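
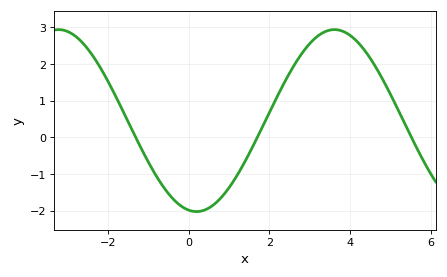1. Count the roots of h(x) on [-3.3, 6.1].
3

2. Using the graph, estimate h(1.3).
-0.85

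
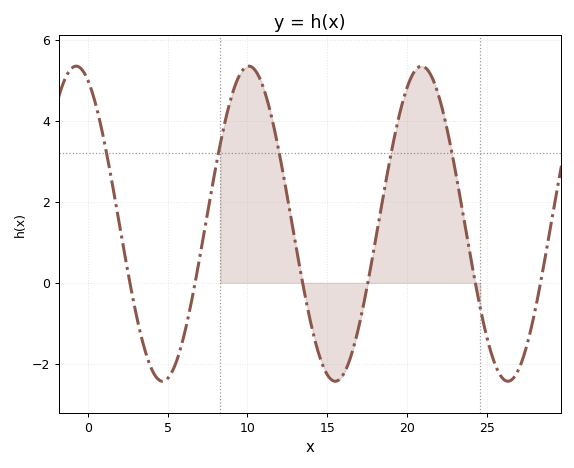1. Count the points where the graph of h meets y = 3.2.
5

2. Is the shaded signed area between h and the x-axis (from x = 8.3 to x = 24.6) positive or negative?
positive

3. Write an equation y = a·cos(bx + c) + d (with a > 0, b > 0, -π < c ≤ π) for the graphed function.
y = 3.89cos(0.58x + 0.43) + 1.46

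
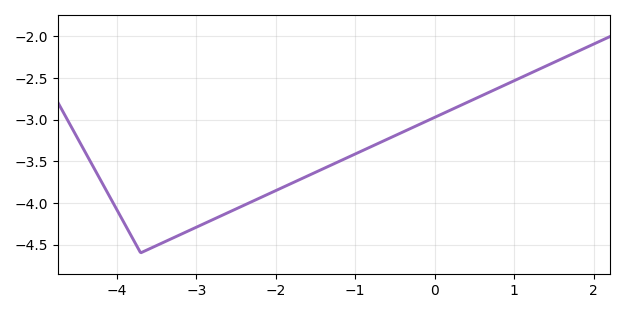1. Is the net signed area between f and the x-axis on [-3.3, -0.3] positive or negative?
negative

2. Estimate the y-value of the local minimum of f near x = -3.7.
-4.6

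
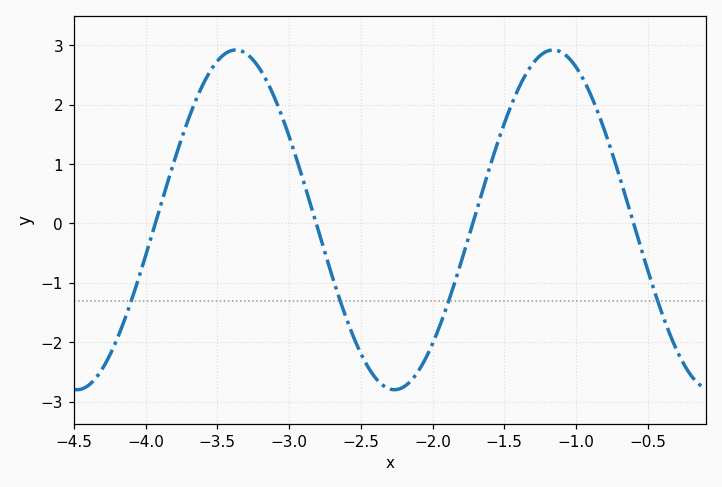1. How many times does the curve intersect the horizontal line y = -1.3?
4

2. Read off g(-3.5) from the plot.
2.7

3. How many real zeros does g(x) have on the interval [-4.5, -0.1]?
4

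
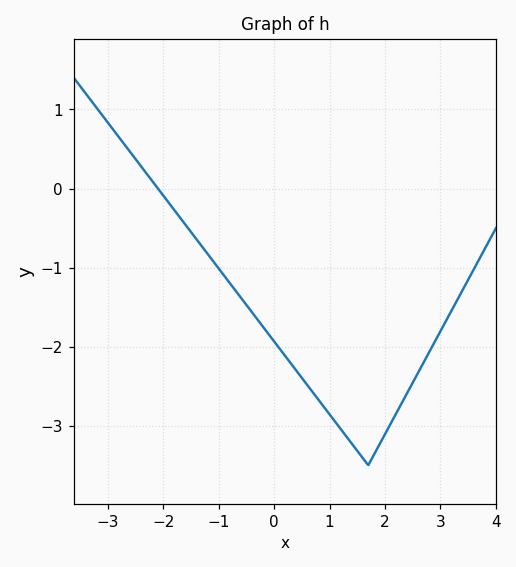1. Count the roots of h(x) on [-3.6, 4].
1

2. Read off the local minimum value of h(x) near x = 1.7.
-3.5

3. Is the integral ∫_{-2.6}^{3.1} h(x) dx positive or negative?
negative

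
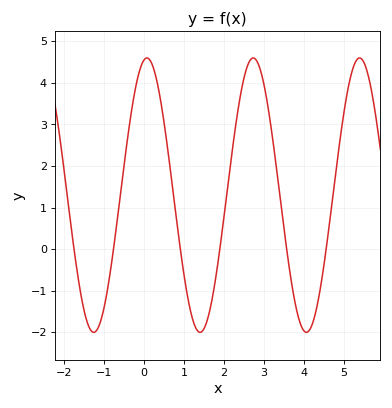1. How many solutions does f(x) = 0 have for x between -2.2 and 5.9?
6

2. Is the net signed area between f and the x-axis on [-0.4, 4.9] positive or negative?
positive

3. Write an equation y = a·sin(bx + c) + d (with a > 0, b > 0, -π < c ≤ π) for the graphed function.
y = 3.3sin(2.36x + 1.41) + 1.3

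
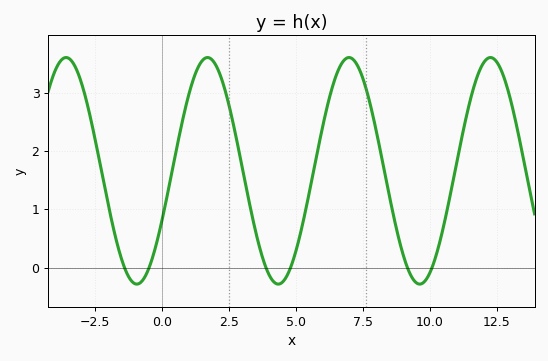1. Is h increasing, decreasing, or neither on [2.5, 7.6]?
neither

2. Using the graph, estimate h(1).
3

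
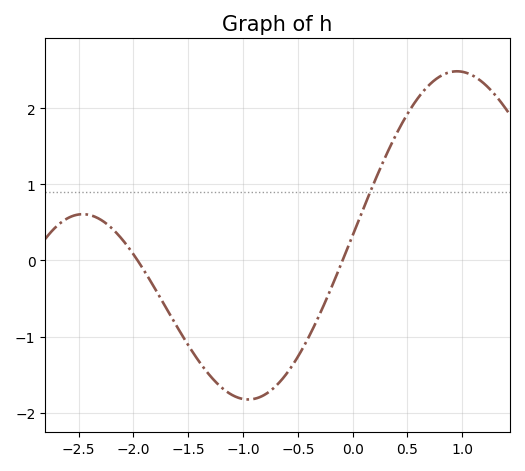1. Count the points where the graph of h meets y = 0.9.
1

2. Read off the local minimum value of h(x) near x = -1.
-1.8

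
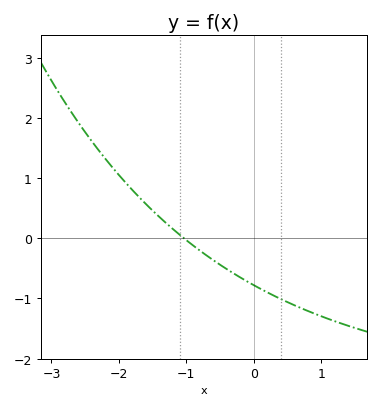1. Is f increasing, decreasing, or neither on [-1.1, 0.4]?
decreasing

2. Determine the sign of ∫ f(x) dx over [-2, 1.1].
negative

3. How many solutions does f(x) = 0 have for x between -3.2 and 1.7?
1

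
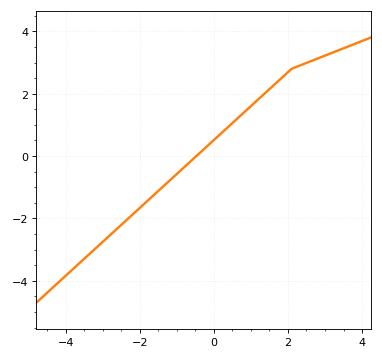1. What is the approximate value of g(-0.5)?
0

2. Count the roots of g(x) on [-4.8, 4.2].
1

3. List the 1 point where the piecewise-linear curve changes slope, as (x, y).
(2.1, 2.8)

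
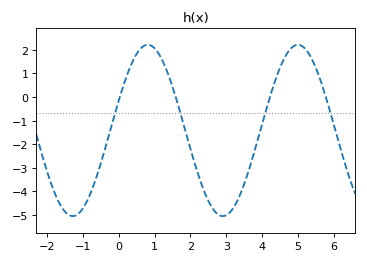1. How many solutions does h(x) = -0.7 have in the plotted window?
4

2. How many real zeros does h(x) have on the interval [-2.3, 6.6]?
4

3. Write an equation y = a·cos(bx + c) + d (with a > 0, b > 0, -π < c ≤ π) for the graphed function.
y = 3.63cos(1.5x - 1.2) - 1.42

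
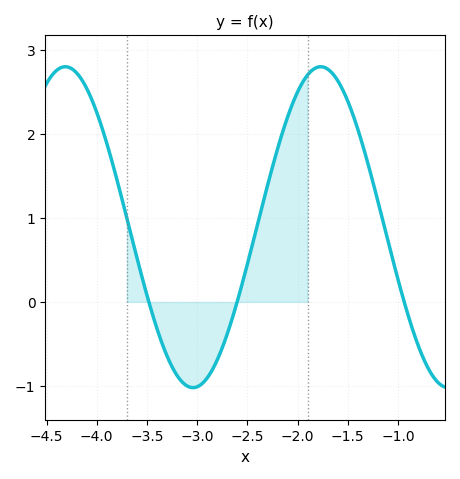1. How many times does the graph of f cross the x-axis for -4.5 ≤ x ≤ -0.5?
3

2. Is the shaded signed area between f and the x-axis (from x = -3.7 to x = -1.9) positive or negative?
positive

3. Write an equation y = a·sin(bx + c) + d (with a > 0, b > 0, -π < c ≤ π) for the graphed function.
y = 1.91sin(2.47x - 0.342) + 0.89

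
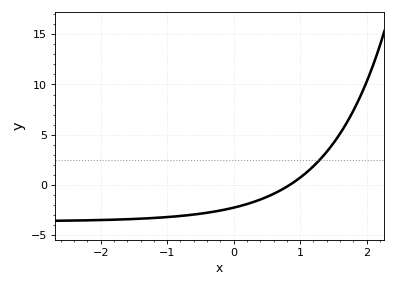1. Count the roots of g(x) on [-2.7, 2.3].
1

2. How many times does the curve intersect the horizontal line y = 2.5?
1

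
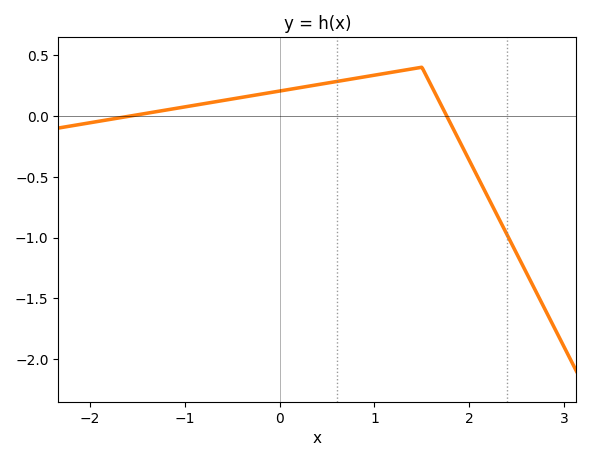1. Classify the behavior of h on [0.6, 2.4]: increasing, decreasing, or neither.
neither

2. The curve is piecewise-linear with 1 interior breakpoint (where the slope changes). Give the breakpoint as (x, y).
(1.5, 0.4)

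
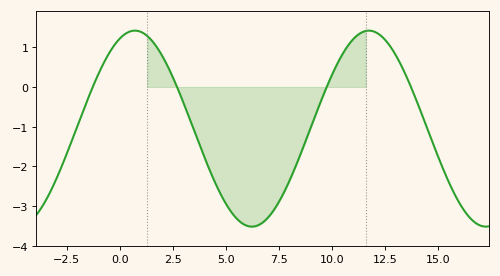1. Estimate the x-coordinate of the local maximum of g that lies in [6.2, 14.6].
11.5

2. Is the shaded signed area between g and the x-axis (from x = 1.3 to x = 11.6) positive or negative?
negative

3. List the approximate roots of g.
-1.5, 2.5, 10, 13.5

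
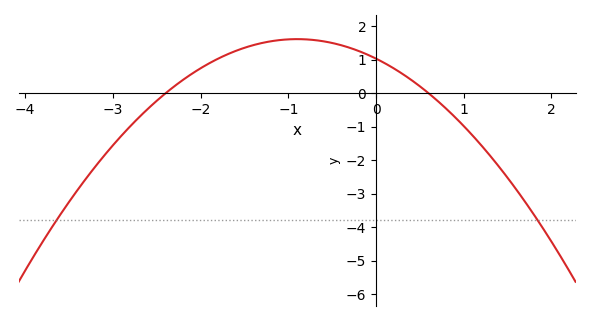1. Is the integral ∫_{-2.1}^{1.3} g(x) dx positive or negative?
positive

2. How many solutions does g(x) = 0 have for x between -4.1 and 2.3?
2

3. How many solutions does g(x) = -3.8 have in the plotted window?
2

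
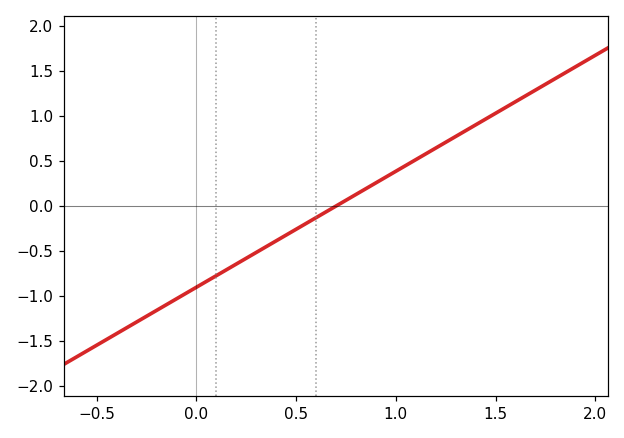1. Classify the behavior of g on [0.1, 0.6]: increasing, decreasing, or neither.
increasing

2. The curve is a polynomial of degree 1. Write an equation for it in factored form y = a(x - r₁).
y = 1.29(x - 0.7)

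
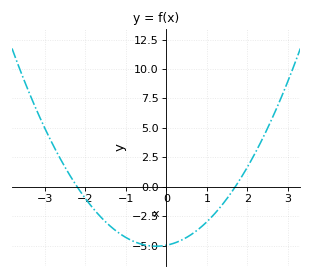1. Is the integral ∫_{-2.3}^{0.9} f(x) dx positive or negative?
negative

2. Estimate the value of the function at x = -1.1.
-4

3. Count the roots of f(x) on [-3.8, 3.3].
2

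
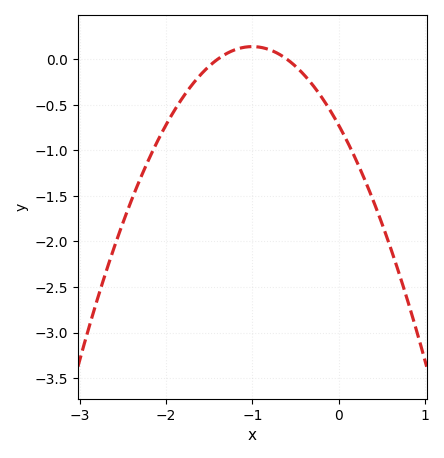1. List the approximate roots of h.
-1.4, -0.6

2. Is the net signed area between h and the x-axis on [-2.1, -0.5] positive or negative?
negative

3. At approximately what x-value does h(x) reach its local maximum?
-1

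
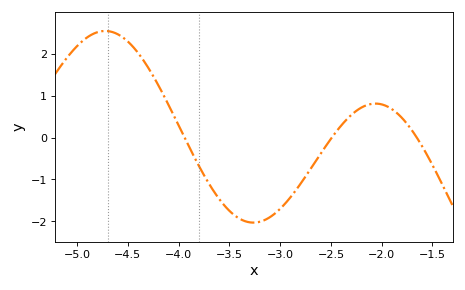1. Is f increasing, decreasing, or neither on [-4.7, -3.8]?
decreasing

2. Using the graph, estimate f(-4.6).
2.46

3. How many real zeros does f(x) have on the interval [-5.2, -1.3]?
3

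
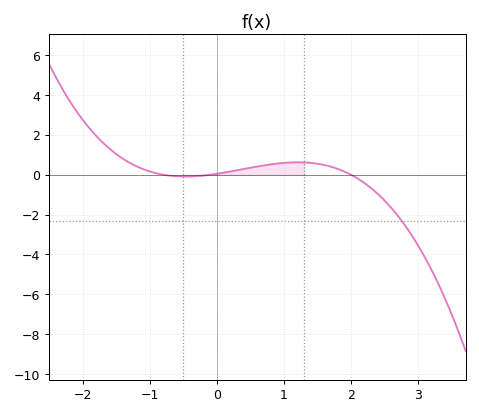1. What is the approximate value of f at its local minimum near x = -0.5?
0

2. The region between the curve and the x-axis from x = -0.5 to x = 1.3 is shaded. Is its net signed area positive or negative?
positive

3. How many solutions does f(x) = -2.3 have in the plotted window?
1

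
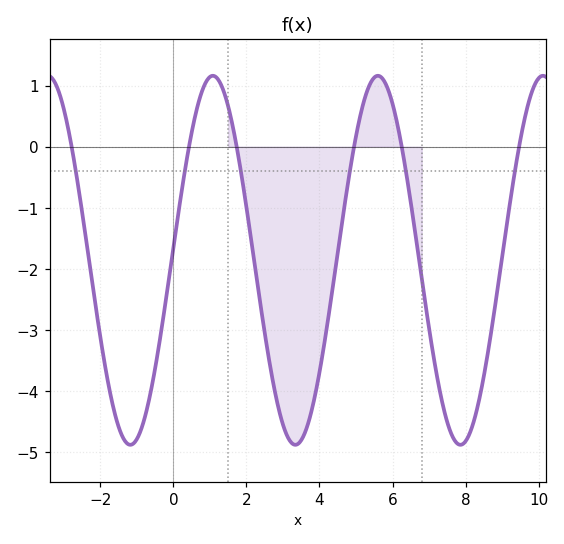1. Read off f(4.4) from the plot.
-2.2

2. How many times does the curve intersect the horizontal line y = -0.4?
6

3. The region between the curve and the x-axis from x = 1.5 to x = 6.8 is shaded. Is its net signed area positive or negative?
negative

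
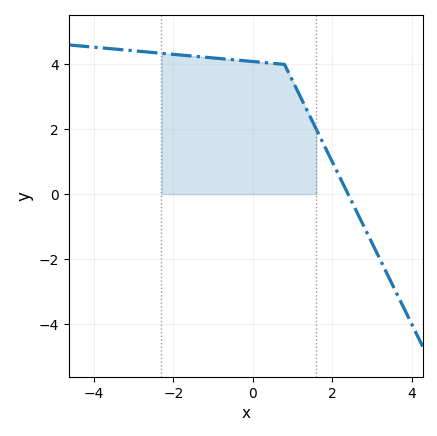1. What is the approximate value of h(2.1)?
0.75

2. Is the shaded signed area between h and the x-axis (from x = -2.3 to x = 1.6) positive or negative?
positive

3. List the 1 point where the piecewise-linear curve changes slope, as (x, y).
(0.8, 4)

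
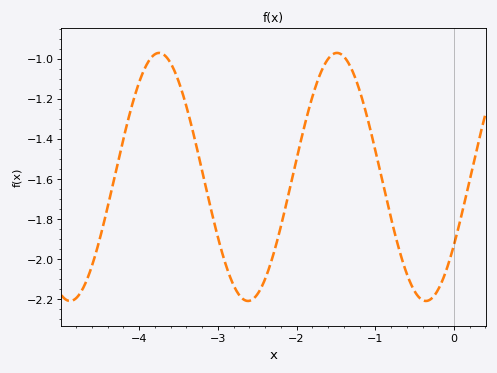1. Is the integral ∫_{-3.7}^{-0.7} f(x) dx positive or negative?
negative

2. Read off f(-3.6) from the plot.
-1.02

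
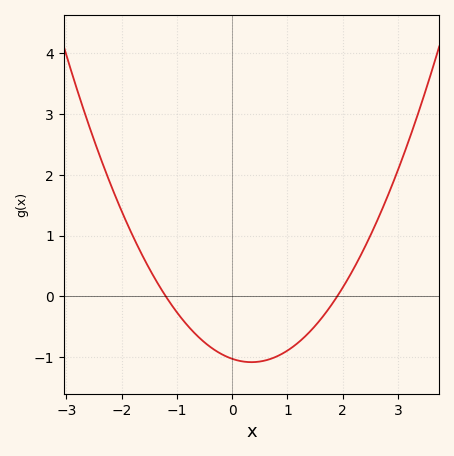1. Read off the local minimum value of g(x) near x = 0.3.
-1.1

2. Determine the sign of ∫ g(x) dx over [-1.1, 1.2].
negative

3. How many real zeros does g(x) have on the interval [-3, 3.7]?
2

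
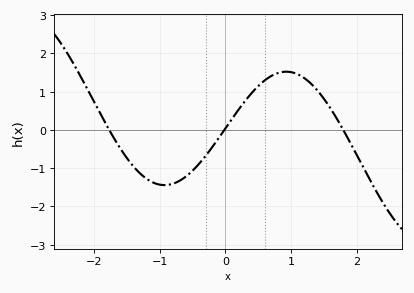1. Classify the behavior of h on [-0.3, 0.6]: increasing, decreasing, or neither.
increasing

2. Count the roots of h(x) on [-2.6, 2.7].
3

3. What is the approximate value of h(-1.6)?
-0.5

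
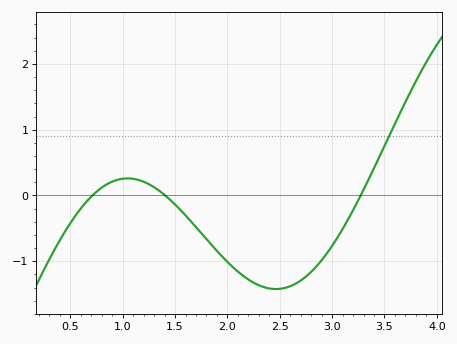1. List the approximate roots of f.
0.7, 1.4, 3.3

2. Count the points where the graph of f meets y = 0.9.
1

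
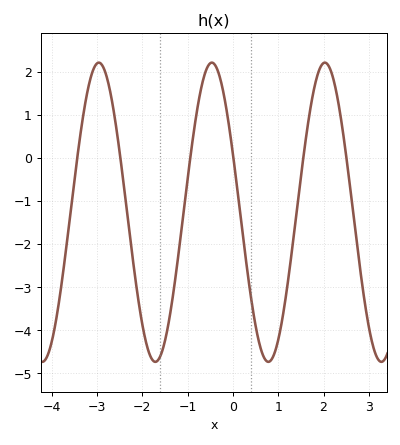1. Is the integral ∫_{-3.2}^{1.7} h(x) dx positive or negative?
negative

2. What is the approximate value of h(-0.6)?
2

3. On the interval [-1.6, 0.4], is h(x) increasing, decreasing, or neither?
neither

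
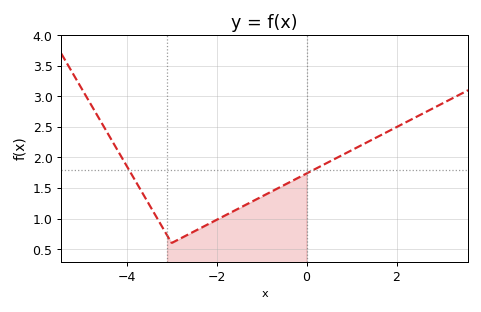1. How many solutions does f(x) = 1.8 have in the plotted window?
2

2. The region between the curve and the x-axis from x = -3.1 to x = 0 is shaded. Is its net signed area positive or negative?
positive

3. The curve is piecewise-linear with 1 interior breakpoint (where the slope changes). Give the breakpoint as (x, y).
(-3, 0.6)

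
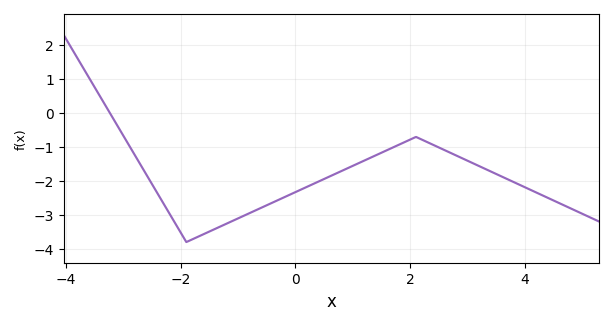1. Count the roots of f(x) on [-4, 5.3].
1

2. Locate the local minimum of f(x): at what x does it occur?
-1.8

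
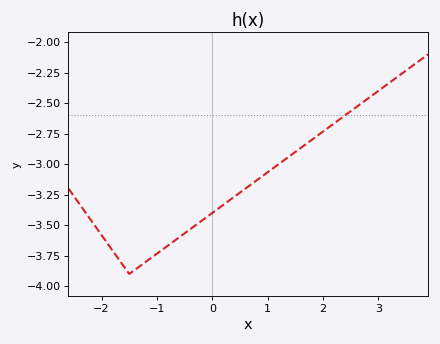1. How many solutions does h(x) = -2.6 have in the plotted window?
1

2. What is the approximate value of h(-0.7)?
-3.65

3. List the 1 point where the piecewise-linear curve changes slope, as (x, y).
(-1.5, -3.9)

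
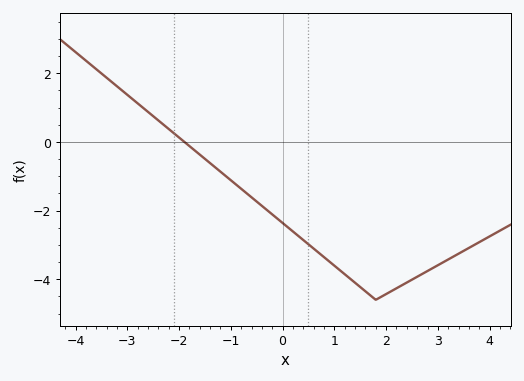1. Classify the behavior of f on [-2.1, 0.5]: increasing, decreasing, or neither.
decreasing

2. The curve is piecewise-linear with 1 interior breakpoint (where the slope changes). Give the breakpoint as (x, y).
(1.8, -4.6)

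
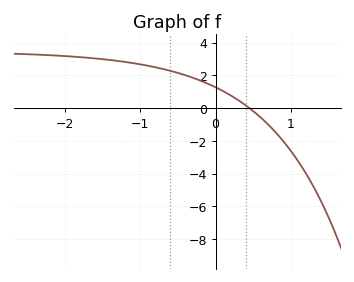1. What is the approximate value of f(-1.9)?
3.14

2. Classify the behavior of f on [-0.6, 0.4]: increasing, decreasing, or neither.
decreasing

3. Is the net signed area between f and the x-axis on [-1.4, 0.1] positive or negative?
positive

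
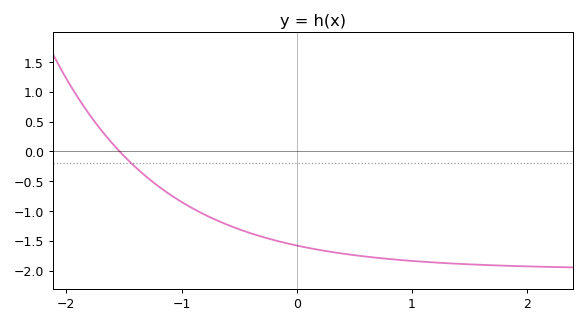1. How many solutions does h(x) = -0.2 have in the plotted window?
1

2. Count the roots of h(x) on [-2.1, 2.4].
1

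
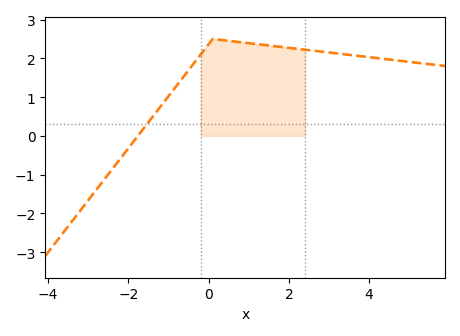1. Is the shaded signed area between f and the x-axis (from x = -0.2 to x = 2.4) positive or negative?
positive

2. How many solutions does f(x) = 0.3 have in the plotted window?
1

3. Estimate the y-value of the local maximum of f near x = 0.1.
2.5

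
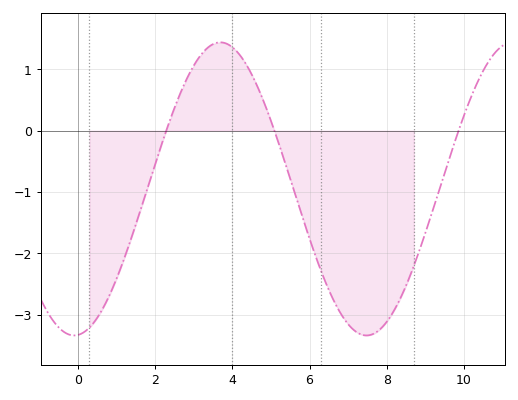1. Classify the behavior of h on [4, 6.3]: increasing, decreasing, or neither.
decreasing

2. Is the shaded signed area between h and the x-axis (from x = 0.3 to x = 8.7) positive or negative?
negative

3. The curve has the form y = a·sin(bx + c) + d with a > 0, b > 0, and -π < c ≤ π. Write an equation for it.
y = 2.39sin(0.83x - 1.5) - 0.95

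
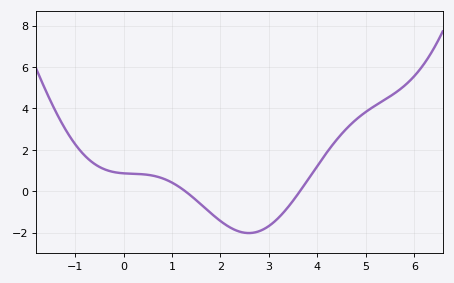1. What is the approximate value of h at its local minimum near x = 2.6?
-2.02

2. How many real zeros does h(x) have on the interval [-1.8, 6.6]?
2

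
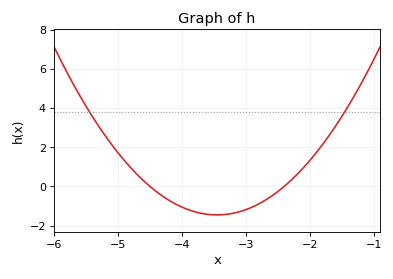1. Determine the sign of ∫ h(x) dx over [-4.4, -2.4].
negative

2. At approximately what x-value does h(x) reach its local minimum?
-3.45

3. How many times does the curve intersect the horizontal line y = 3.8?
2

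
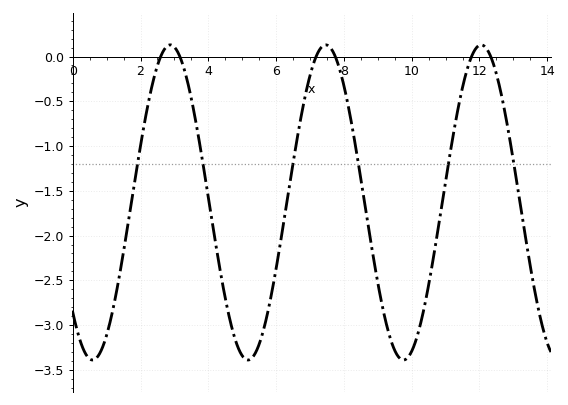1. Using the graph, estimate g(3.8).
-1.1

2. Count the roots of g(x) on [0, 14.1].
6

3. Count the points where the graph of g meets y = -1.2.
6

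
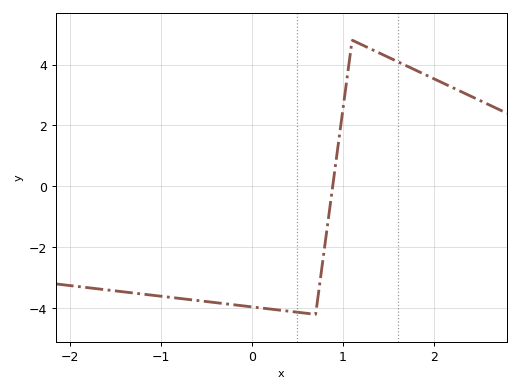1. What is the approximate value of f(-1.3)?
-3.5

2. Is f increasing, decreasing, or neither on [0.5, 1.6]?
neither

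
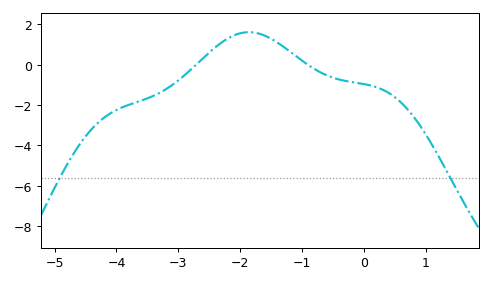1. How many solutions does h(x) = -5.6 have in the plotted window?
2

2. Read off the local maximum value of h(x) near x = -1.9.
1.6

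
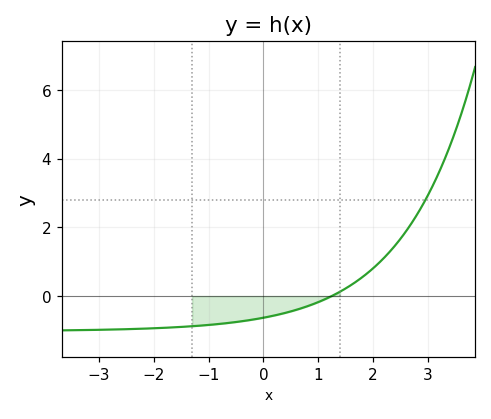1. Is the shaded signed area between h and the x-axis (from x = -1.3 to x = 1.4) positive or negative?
negative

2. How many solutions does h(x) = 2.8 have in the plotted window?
1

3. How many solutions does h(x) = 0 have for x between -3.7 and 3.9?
1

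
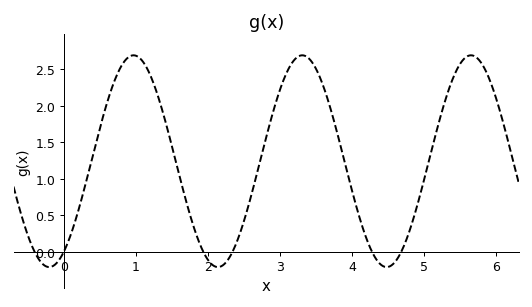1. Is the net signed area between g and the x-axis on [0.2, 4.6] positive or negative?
positive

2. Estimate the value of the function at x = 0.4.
1.3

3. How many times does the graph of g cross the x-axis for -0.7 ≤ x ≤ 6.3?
6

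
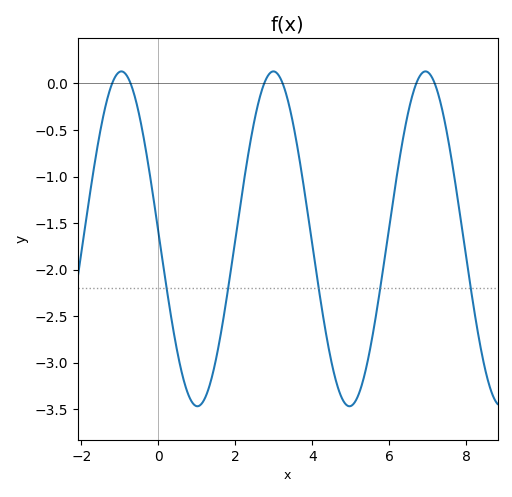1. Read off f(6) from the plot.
-1.55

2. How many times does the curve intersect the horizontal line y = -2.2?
5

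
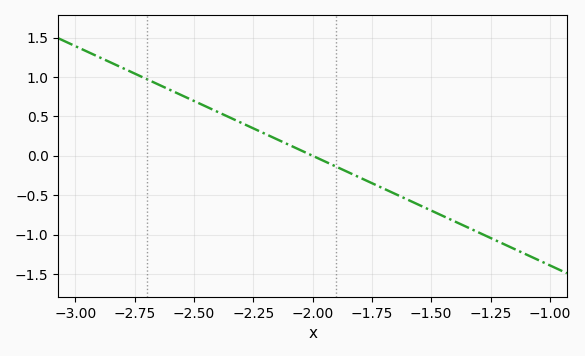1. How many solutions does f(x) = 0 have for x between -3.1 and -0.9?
1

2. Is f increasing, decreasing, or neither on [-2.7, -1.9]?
decreasing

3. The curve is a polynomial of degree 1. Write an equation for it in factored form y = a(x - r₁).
y = -1.39(x + 2)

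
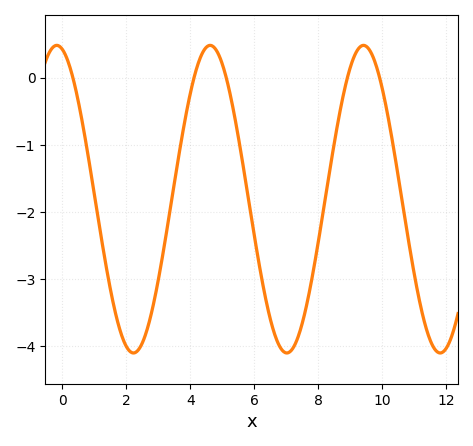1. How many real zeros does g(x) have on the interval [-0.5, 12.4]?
5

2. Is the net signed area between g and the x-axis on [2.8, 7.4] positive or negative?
negative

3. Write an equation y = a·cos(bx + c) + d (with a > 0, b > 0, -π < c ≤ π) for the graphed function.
y = 2.29cos(1.31x + 0.23) - 1.81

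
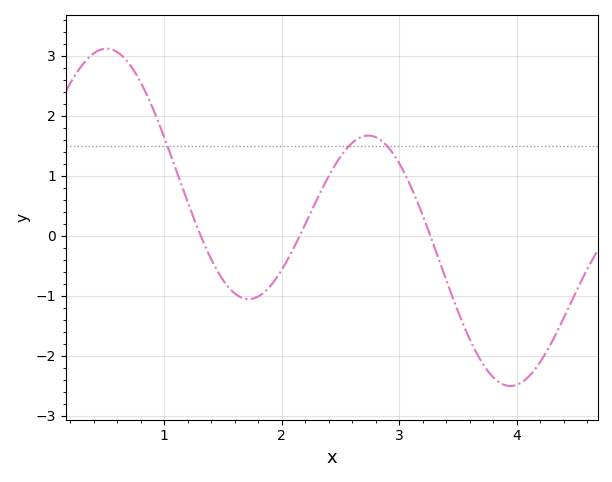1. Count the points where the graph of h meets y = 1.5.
3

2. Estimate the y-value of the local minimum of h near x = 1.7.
-1.1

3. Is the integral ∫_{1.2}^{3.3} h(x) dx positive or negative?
positive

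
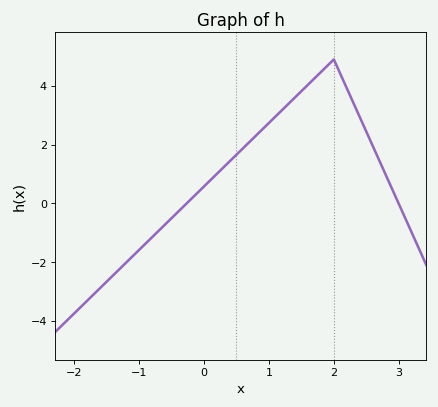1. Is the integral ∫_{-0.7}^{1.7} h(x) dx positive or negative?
positive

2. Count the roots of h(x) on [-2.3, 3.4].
2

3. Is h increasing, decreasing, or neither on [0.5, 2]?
increasing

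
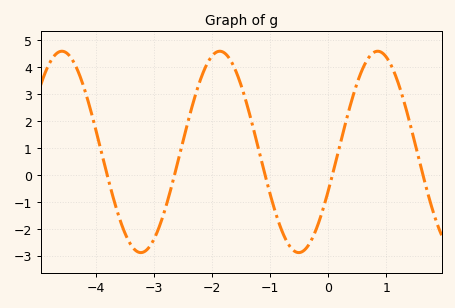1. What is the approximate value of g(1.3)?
2.7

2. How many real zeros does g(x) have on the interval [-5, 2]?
5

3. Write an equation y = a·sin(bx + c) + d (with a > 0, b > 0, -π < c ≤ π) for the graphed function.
y = 3.73sin(2.3x - 0.39) + 0.84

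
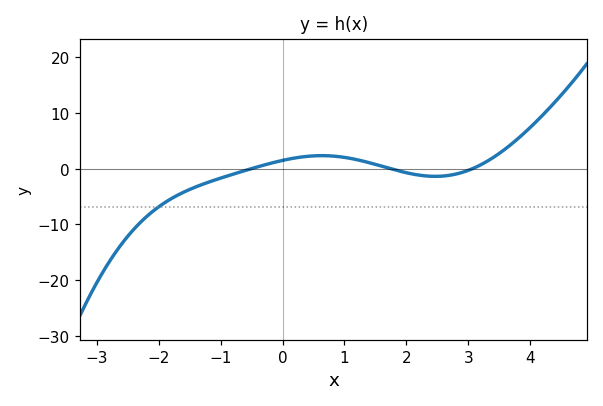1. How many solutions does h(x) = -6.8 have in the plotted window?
1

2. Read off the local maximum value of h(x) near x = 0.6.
2.35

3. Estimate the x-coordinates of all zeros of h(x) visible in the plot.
-0.508, 1.75, 3.07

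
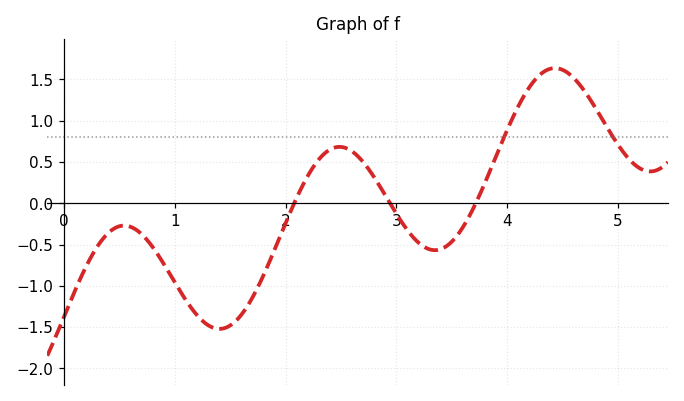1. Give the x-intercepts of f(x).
2.1, 2.9, 3.7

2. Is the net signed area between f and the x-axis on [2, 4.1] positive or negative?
positive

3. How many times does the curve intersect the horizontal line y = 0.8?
2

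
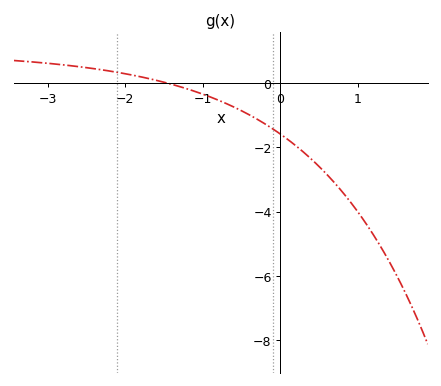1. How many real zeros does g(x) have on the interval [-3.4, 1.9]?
1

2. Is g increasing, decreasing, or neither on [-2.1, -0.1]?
decreasing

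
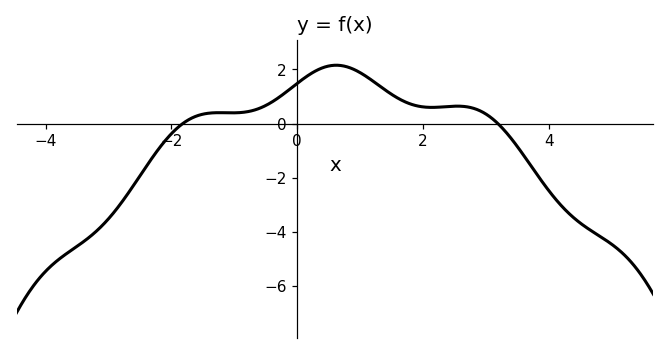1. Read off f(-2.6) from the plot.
-2.2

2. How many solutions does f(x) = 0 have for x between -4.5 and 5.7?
2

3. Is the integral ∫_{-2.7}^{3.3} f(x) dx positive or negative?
positive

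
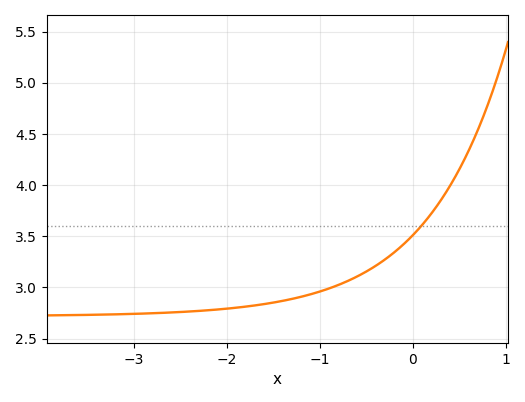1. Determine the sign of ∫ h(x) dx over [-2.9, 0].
positive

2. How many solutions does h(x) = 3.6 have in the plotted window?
1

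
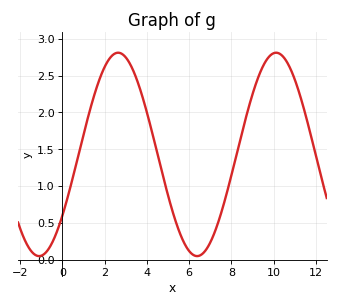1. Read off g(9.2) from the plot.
2.4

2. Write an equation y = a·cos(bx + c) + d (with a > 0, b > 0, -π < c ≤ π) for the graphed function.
y = 1.38cos(0.84x - 2.2) + 1.43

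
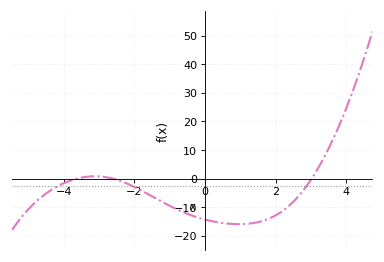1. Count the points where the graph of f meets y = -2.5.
3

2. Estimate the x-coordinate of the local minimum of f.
0.963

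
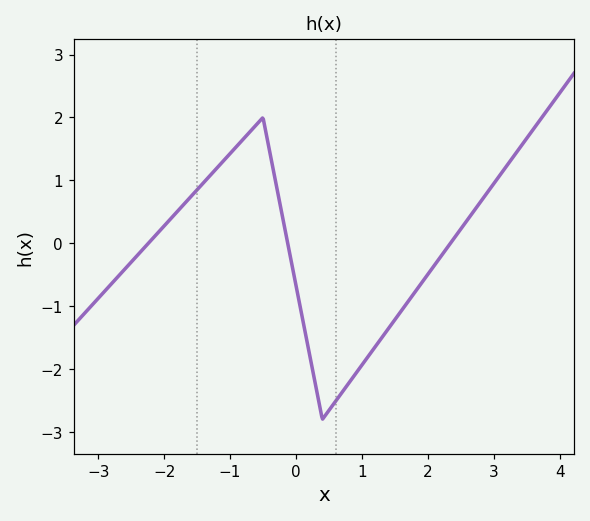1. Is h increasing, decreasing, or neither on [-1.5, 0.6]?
neither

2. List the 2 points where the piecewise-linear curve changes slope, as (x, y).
(-0.5, 2); (0.4, -2.8)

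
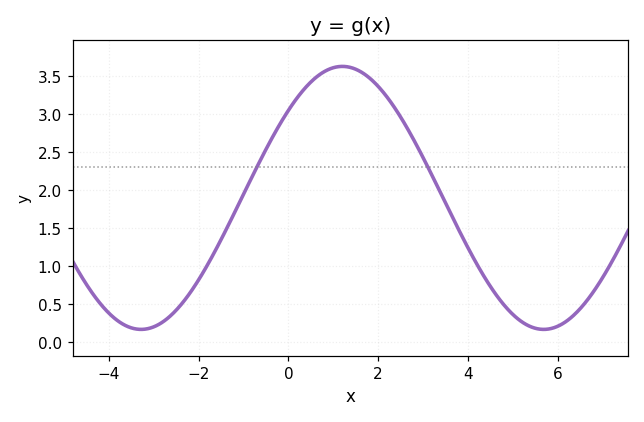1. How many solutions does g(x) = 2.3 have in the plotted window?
2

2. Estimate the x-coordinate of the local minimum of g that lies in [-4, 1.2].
-3.28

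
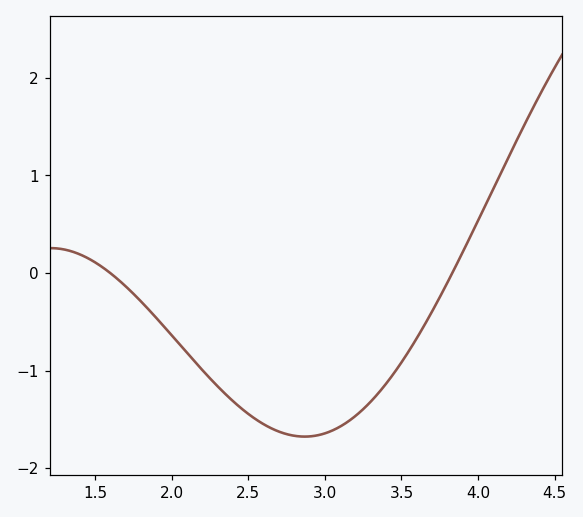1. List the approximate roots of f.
1.6, 3.83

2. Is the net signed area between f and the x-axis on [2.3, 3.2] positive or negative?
negative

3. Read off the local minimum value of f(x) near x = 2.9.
-1.68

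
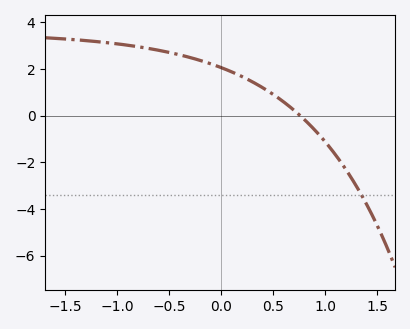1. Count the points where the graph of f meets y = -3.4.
1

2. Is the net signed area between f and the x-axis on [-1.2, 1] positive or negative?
positive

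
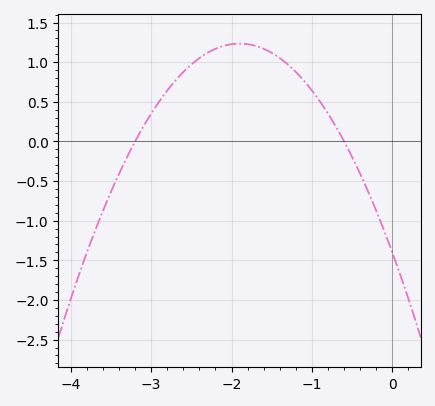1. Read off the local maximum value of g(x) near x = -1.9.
1.25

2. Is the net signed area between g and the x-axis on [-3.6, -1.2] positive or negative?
positive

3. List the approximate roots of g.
-3.2, -0.6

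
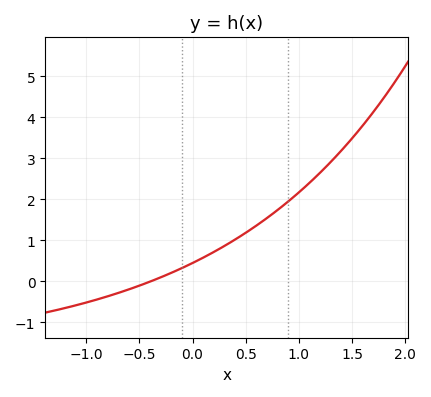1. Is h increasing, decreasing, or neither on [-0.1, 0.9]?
increasing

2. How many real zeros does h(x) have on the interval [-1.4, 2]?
1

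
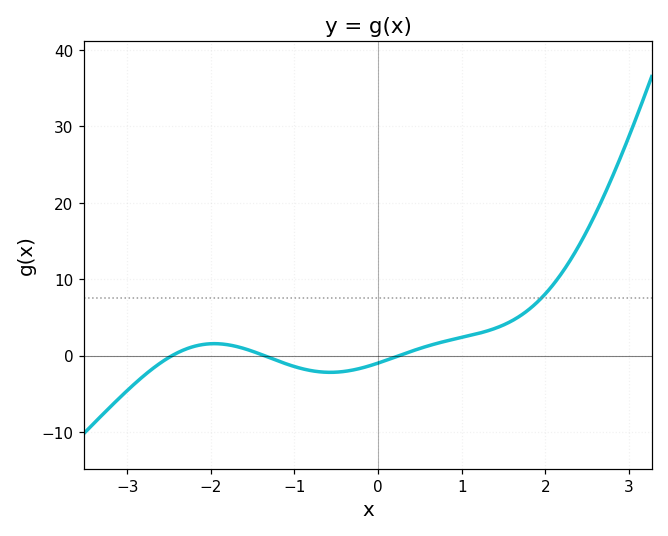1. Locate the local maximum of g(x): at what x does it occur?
-2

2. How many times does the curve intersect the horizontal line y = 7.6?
1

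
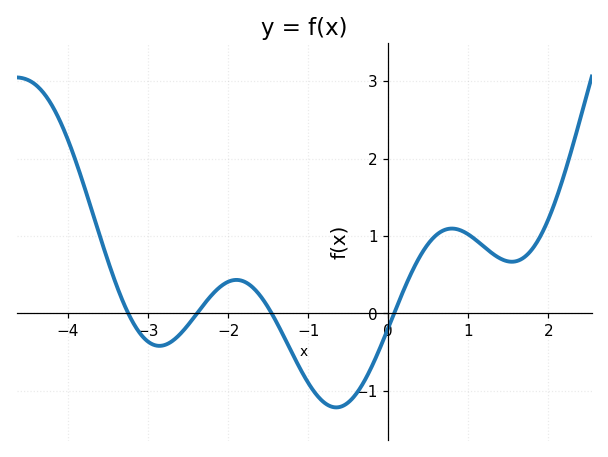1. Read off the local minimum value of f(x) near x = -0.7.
-1.2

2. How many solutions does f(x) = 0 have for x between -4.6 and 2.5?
4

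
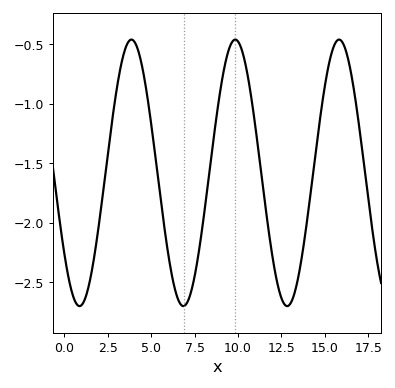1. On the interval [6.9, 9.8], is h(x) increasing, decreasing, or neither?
increasing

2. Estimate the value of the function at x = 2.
-2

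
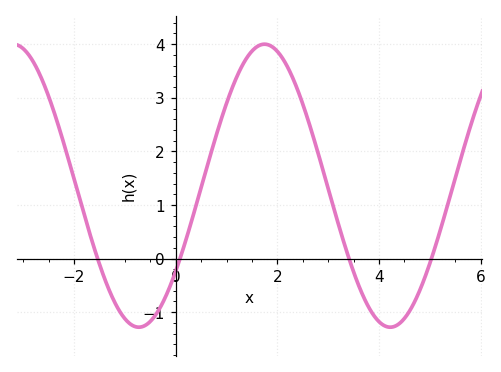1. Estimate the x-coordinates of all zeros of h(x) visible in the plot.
-1.6, 0, 3.4, 5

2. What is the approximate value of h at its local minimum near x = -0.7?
-1.3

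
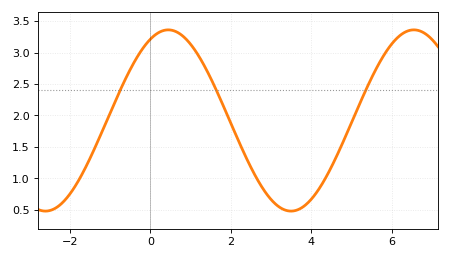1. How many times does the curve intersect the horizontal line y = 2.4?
3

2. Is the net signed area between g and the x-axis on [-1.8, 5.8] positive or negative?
positive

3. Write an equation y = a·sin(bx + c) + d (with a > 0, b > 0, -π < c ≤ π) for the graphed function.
y = 1.44sin(1x + 1.1) + 1.92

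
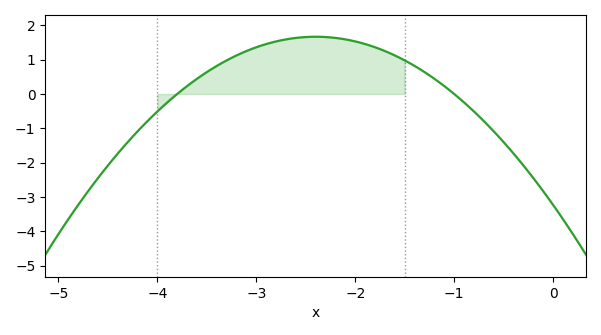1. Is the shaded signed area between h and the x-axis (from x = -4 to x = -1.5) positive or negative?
positive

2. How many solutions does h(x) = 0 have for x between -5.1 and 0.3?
2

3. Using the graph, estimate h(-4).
-0.51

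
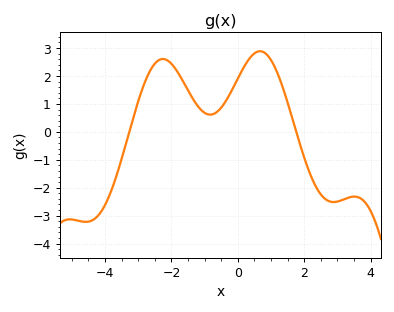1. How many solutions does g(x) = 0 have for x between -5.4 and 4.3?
2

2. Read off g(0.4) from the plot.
2.7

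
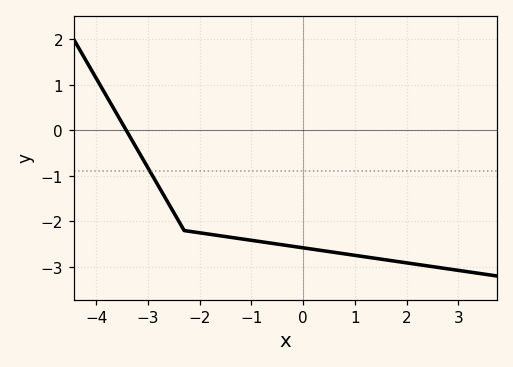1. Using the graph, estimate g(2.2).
-2.9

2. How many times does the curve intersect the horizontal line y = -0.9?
1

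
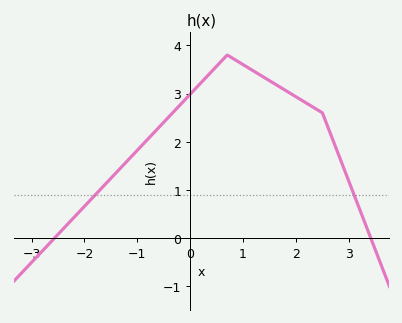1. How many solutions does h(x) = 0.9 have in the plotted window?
2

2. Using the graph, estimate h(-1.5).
1.2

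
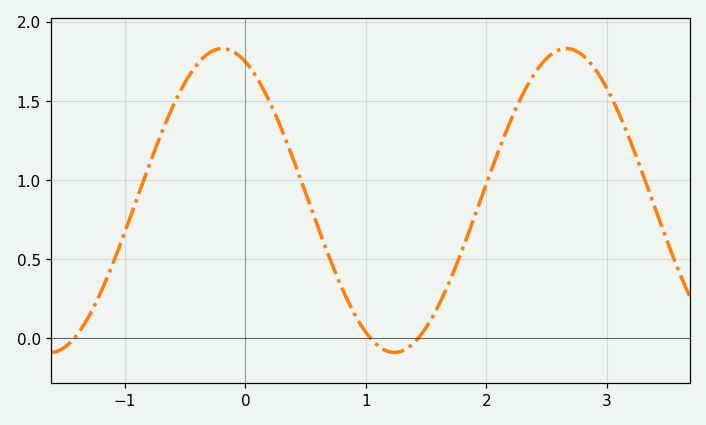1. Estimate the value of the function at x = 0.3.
1.32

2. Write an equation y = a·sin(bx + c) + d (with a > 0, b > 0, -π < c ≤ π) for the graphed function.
y = 0.96sin(2.2x + 1.99) + 0.87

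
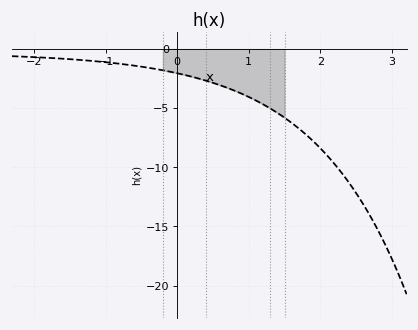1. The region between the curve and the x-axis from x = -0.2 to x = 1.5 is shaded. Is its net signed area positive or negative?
negative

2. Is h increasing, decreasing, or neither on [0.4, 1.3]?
decreasing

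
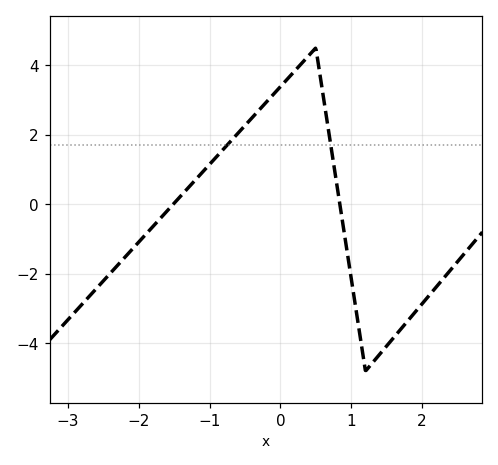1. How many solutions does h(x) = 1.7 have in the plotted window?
2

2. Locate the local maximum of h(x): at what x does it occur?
0.5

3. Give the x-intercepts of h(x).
-1.5, 0.8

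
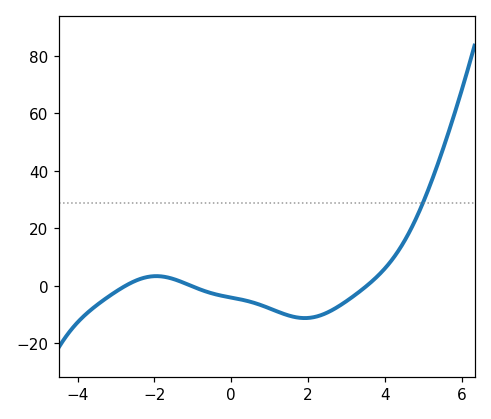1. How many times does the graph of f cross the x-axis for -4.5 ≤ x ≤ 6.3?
3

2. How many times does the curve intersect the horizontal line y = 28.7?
1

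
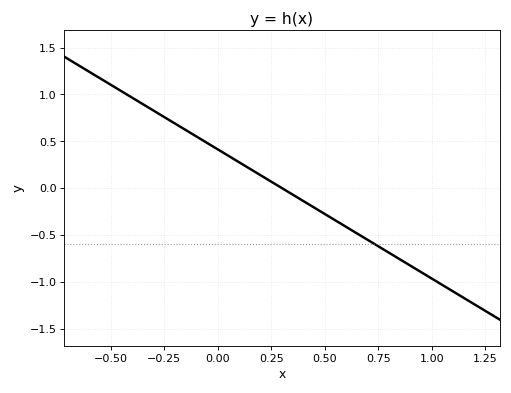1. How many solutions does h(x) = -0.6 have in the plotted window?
1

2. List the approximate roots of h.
0.3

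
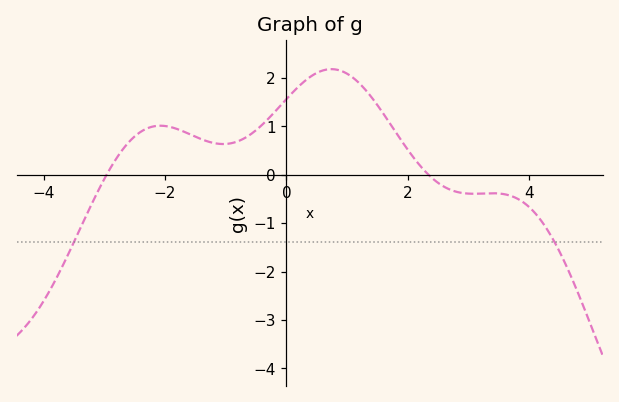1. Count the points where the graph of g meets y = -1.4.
2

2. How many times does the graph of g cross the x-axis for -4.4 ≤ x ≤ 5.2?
2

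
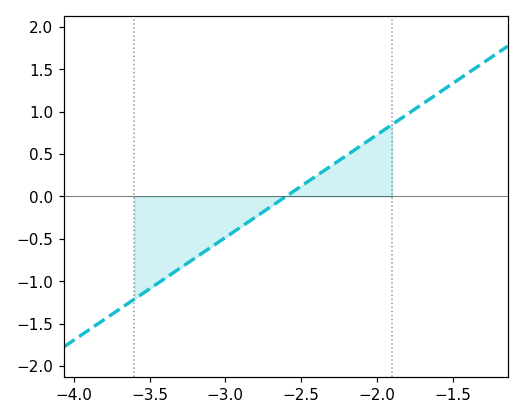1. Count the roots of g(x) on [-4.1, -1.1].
1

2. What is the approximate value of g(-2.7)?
-0.121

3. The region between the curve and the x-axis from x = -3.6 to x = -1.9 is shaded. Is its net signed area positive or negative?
negative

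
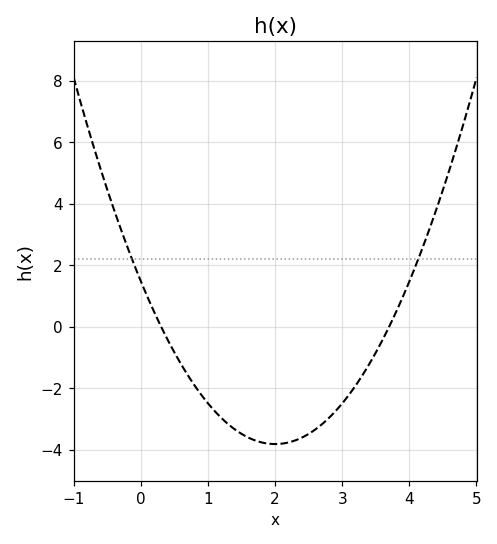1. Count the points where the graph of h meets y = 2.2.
2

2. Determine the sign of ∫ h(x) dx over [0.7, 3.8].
negative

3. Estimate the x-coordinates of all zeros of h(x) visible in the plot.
0.3, 3.7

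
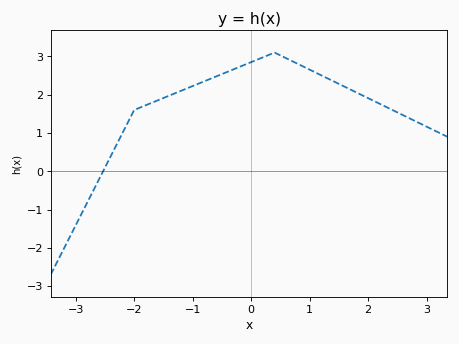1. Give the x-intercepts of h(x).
-2.5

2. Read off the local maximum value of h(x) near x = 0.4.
3.1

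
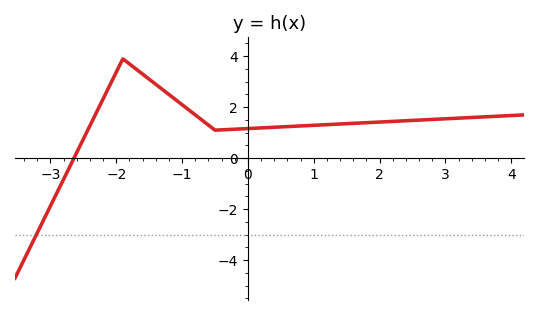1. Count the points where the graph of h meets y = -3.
1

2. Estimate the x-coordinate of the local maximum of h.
-1.9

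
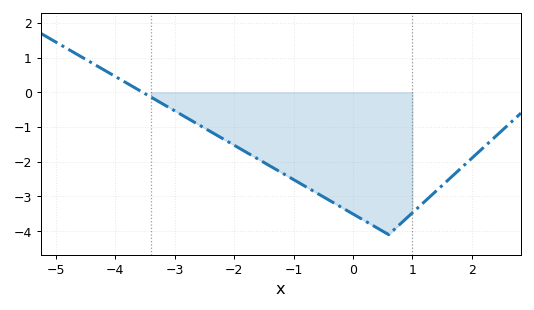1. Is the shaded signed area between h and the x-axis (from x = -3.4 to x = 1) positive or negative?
negative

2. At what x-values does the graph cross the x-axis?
-3.54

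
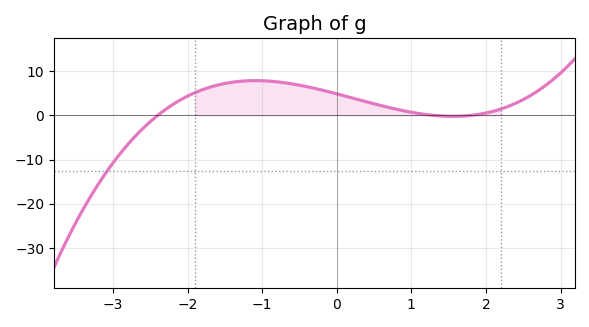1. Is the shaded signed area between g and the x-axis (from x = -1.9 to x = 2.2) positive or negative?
positive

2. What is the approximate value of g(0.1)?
4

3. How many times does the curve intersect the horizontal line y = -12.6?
1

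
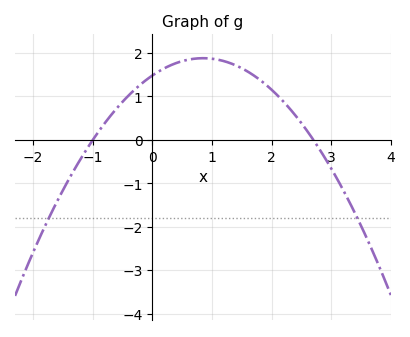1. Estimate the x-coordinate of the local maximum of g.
0.8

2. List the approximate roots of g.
-1, 2.7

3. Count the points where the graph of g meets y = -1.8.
2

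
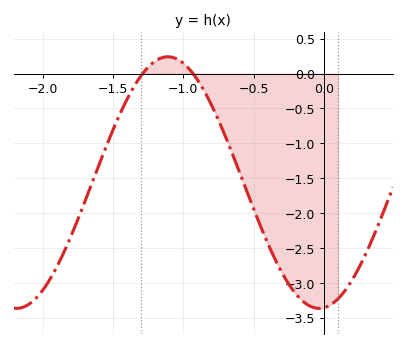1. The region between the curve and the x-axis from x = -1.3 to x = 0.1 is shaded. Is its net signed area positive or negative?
negative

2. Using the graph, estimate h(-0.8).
-0.449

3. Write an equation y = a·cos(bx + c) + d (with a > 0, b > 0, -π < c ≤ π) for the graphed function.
y = 1.8cos(2.92x - 3.04) - 1.56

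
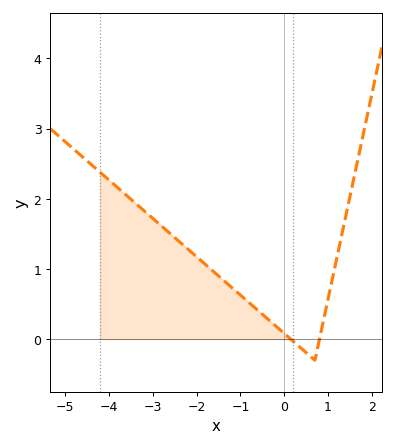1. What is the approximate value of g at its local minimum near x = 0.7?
-0.3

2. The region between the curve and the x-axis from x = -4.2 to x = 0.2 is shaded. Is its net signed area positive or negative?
positive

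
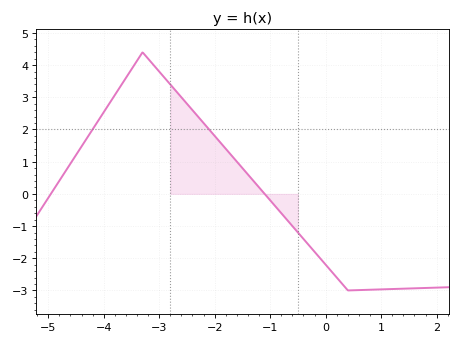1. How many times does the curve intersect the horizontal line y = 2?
2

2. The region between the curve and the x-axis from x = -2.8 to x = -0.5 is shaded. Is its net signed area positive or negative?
positive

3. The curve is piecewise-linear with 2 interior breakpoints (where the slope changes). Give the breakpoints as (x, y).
(-3.3, 4.4); (0.4, -3)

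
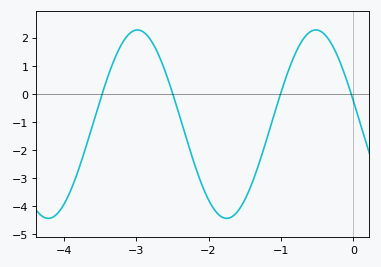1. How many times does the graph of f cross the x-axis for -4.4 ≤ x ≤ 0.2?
4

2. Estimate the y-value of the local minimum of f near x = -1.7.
-4.43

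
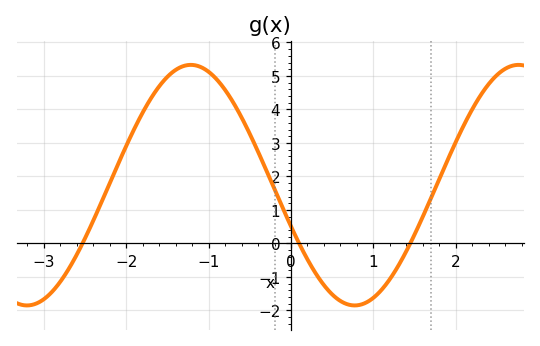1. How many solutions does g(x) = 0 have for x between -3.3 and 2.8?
3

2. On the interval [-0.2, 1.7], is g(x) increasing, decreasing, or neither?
neither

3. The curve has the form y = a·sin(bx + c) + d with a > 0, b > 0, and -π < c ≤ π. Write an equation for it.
y = 3.59sin(1.58x - 2.79) + 1.74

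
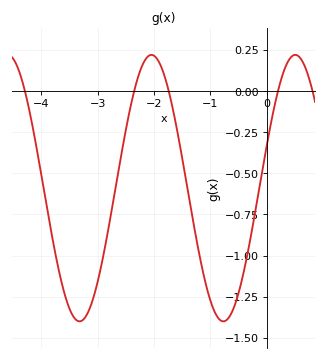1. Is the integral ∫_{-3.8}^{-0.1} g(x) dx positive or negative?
negative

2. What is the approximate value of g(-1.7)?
-0.06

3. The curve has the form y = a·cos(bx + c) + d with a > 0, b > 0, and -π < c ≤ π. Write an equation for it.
y = 0.81cos(2.5x - 1.3) - 0.59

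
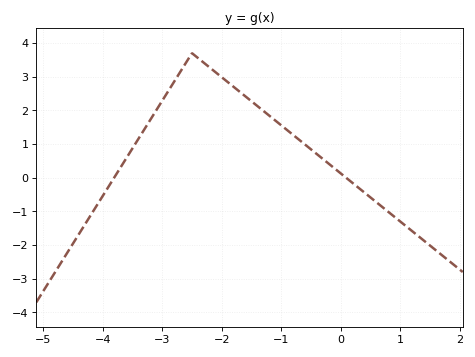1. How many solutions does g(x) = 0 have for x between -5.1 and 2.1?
2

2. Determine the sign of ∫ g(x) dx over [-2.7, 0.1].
positive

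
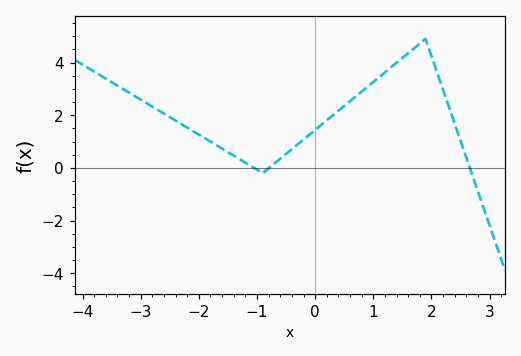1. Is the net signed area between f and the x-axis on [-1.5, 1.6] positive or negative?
positive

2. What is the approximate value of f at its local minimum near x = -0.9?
-0.199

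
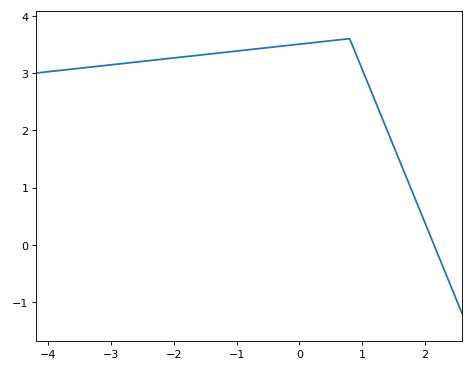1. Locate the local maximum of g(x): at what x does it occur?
0.8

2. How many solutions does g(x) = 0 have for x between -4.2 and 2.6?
1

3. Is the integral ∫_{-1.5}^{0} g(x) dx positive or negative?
positive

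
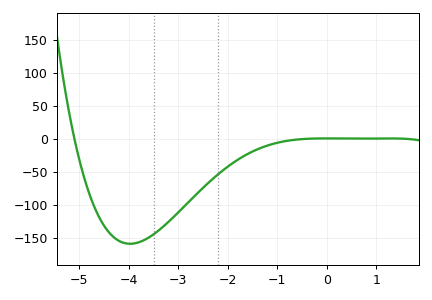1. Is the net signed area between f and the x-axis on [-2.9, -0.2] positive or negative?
negative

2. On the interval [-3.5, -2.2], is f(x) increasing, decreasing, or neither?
increasing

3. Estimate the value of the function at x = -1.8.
-32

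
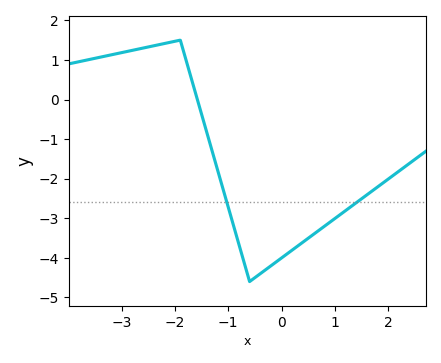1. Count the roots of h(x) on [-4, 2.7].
1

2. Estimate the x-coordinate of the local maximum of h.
-1.9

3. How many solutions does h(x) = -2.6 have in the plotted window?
2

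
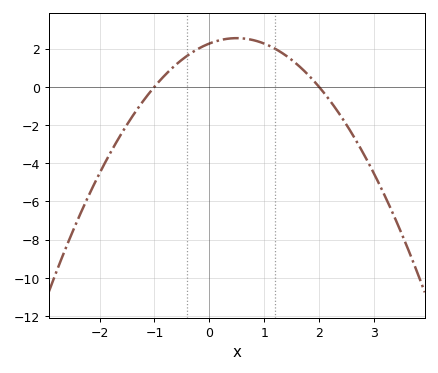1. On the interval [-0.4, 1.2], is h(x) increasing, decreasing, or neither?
neither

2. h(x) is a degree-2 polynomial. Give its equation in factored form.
y = -1.13(x + 1)(x - 2)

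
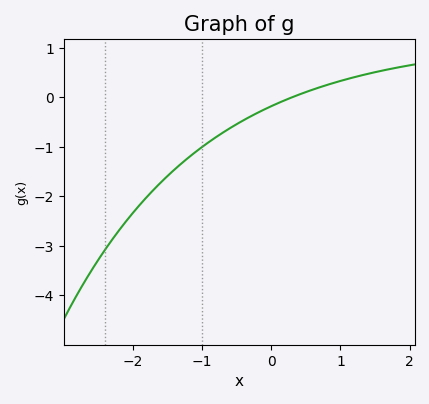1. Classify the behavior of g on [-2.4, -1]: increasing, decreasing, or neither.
increasing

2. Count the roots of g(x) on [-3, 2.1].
1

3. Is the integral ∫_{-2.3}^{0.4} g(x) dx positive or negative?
negative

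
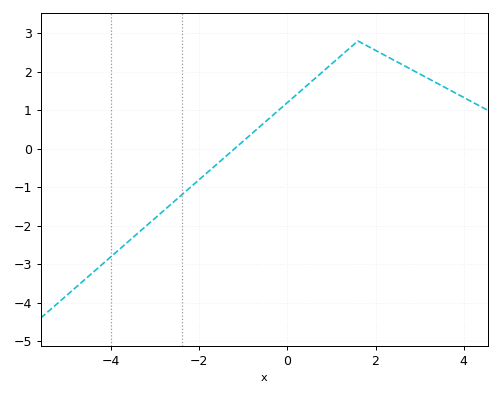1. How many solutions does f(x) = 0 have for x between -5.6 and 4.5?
1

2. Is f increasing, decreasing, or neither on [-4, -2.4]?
increasing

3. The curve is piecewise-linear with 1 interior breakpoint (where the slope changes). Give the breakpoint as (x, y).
(1.6, 2.8)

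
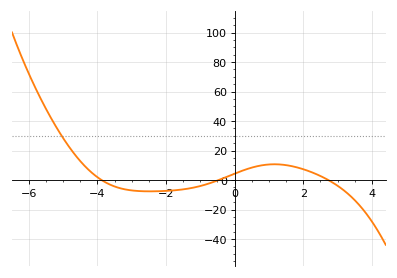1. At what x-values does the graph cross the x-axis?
-3.88, -0.467, 2.73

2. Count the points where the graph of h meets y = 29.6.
1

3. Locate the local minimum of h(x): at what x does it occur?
-2.47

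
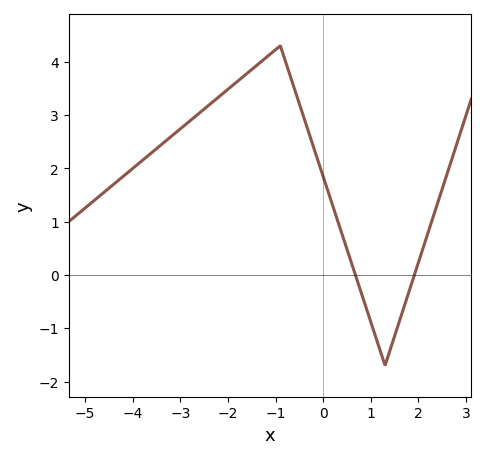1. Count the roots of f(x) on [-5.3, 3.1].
2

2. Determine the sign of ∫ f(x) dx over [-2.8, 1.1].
positive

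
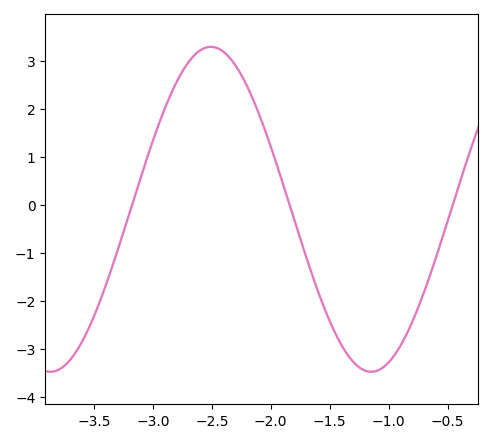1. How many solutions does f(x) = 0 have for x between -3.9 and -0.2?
3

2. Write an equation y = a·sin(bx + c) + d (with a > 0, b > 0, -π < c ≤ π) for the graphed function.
y = 3.39sin(2.3x + 1.1) - 0.09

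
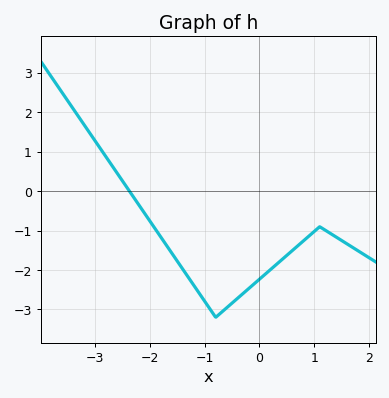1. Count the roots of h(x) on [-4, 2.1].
1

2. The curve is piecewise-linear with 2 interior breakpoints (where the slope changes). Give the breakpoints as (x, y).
(-0.8, -3.2); (1.1, -0.9)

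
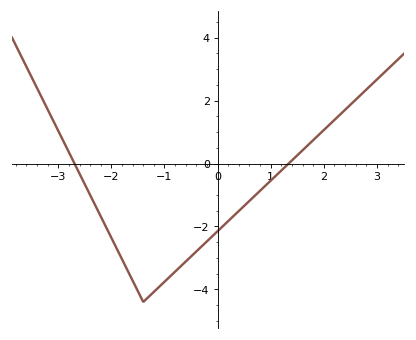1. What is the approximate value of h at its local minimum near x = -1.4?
-4.4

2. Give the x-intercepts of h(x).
-2.69, 1.34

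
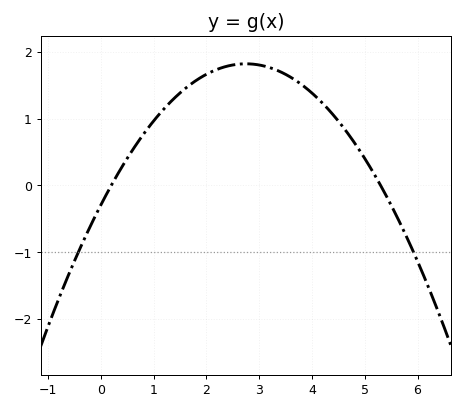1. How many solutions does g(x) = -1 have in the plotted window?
2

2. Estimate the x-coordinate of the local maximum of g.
2.75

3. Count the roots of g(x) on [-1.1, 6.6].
2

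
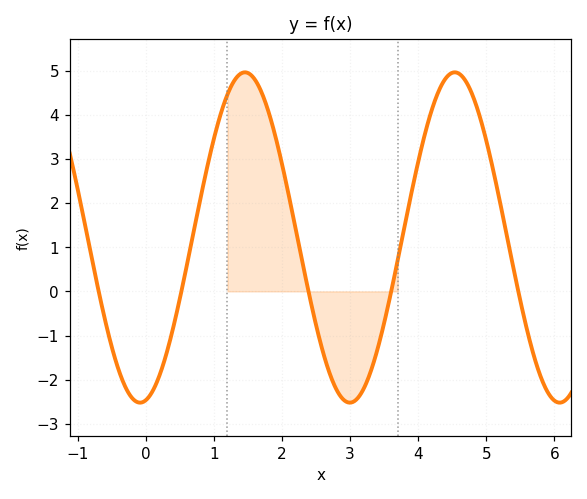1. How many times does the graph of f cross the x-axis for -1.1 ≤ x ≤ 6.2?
5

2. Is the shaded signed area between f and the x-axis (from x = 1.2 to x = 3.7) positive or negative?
positive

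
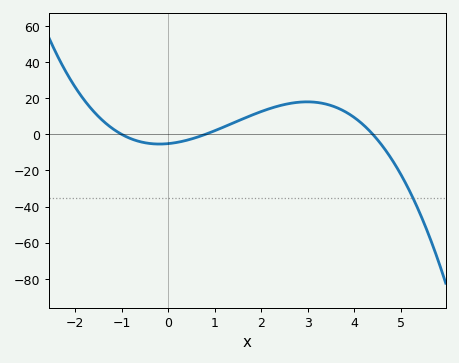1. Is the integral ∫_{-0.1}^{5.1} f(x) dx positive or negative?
positive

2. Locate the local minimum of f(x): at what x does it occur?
-0.2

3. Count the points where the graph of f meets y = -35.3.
1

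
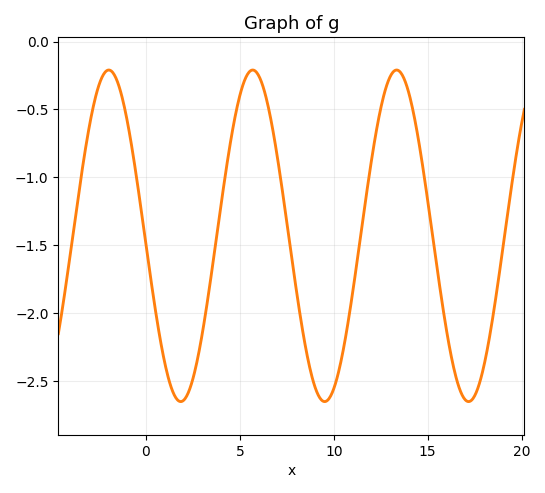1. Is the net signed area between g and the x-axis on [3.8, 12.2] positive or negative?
negative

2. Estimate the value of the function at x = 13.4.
-0.211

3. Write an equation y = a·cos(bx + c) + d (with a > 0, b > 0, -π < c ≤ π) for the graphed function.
y = 1.22cos(0.82x + 1.62) - 1.43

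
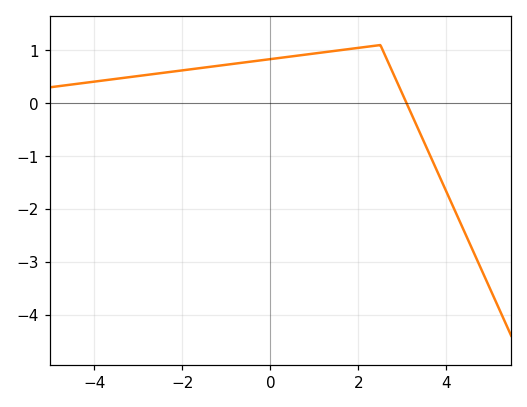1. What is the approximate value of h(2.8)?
0.5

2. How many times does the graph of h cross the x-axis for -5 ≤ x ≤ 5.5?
1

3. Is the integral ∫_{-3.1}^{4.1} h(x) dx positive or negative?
positive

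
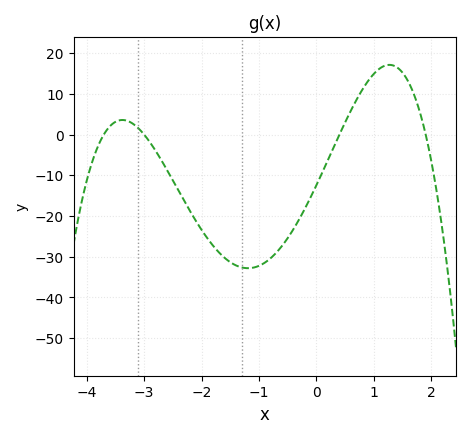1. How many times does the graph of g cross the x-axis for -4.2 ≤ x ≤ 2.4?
4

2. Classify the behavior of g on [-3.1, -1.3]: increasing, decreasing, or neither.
decreasing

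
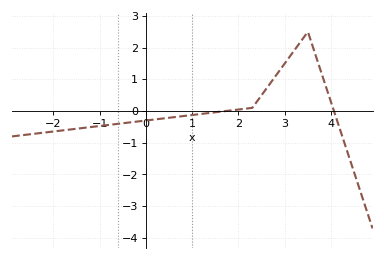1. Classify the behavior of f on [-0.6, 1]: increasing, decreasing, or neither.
increasing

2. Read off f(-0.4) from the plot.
-0.368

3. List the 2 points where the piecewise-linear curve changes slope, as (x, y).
(2.3, 0.1); (3.5, 2.5)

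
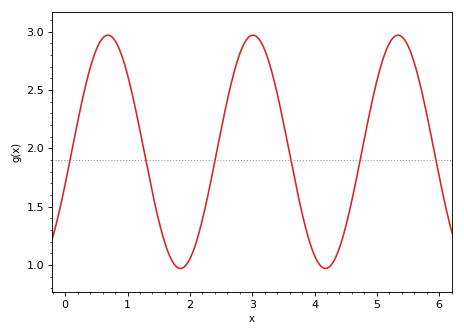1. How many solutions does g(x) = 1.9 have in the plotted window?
6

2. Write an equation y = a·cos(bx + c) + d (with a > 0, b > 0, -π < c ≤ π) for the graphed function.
y = 1cos(2.7x - 1.9) + 1.97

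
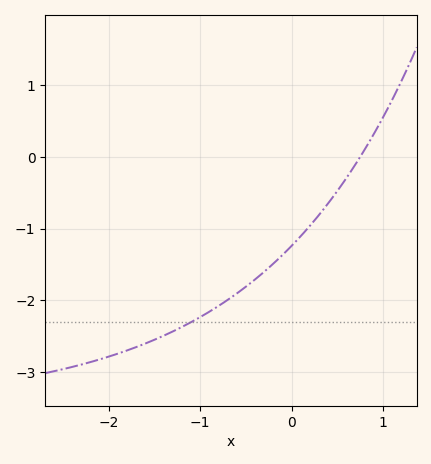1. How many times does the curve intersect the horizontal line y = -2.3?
1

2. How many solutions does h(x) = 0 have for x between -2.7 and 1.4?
1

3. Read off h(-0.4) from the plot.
-1.71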